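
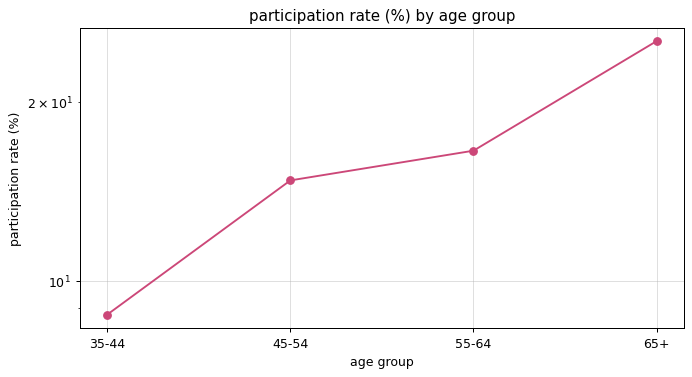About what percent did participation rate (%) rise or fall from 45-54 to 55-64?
45-54 ≈ 14, 55-64 ≈ 16; (16 − 14) / 14 ≈ +14.3%.

≈ +14.3%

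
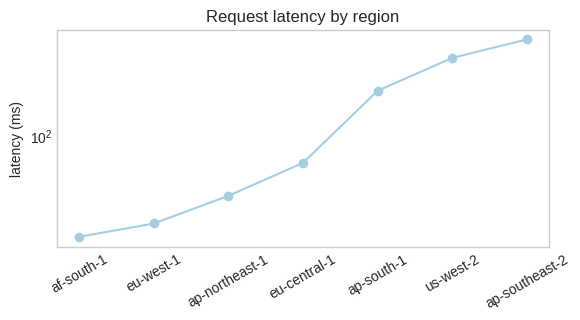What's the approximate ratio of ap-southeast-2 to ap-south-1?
ap-southeast-2 ≈ 300, ap-south-1 ≈ 175; 300/175 ≈ 1.71.

≈ 1.71×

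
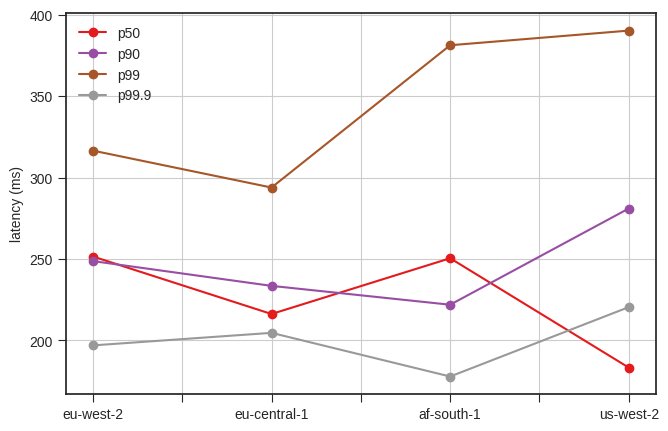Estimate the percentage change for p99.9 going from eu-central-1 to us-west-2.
≈ +10%

eu-central-1 ≈ 200, us-west-2 ≈ 220; (220 − 200) / 200 ≈ +10%.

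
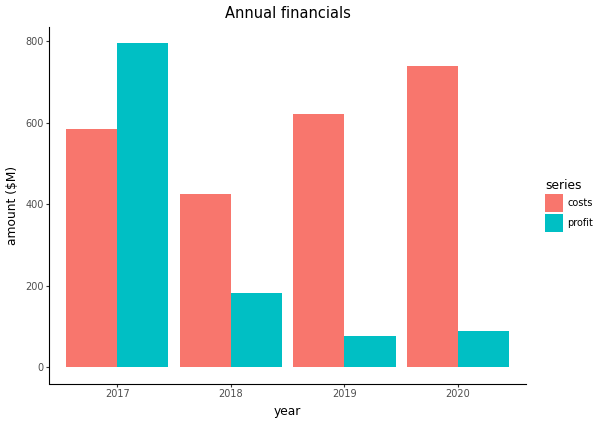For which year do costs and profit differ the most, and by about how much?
2020, ≈ 600 $M

2020: costs ≈ 700, profit ≈ 100 → gap ≈ 600. Next-largest (2019) is only ≈ 500.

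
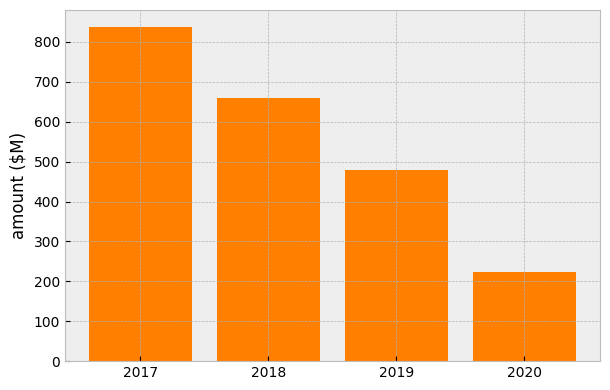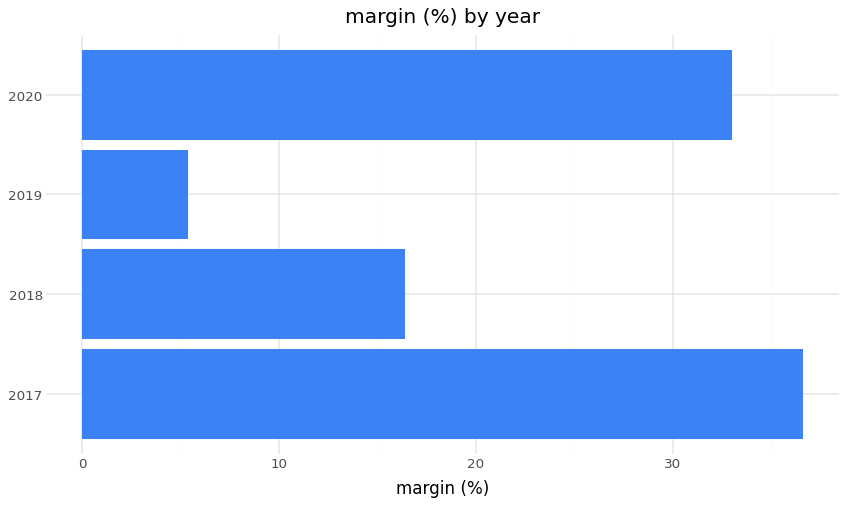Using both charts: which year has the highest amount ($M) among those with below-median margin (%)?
Chart 2 median margin (%) ≈ 25; below-median years: 2018, 2019. Among those, 2018 has the highest amount ($M) (≈ 700).

2018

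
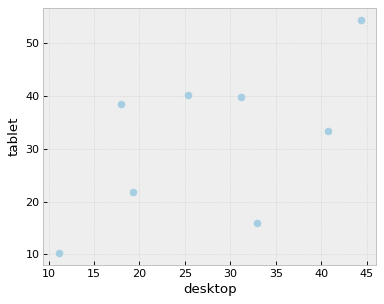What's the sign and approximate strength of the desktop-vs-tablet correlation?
Points are positively correlated; moderate (|r| ≈ 0.6).

positive, moderate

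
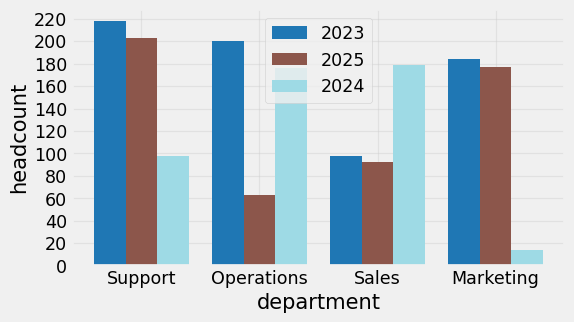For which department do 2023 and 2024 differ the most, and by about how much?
Marketing, ≈ 160

Marketing: 2023 ≈ 180, 2024 ≈ 20 → gap ≈ 160. Next-largest (Support) is only ≈ 120.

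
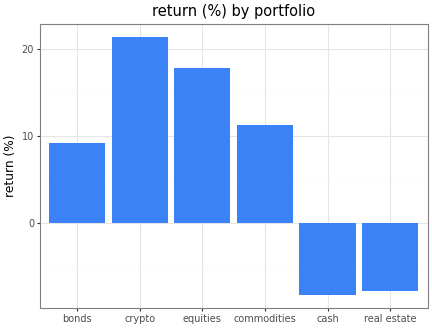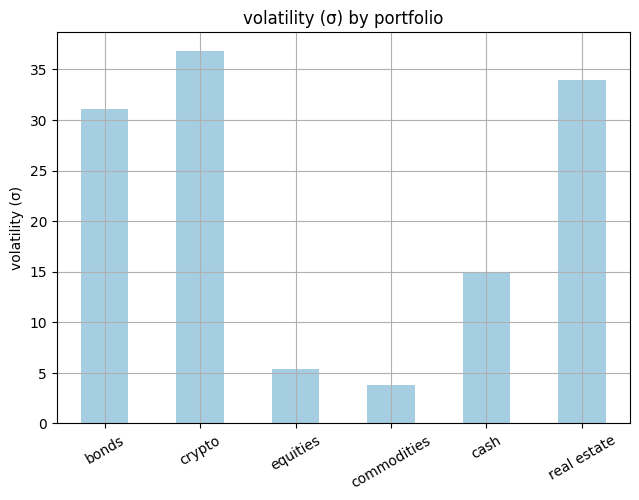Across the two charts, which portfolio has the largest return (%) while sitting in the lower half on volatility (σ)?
equities

Chart 2 median volatility (σ) ≈ 25; below-median portfolios: equities, commodities, cash. Among those, equities has the highest return (%) (≈ 18).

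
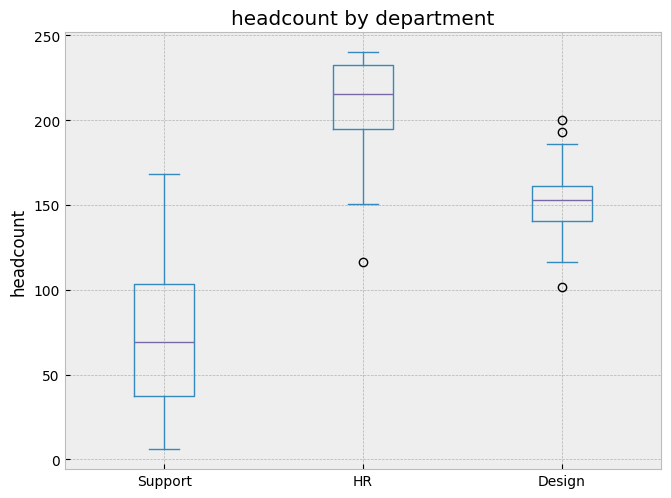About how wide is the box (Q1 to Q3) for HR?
Q3 ≈ 240, Q1 ≈ 200; IQR ≈ 40.

≈ 40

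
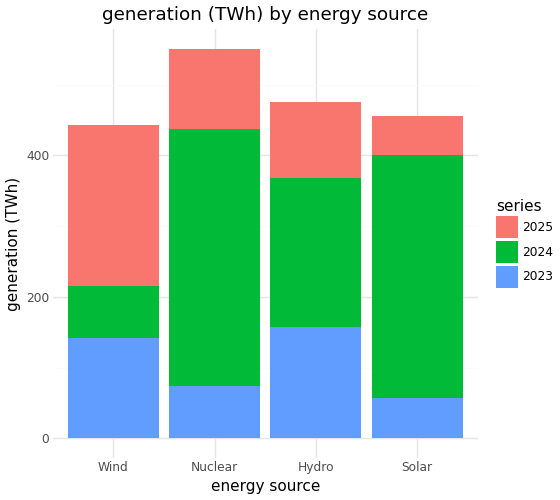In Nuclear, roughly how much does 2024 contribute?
≈ 400

2024 top ≈ 450, bottom ≈ 50; segment ≈ 400.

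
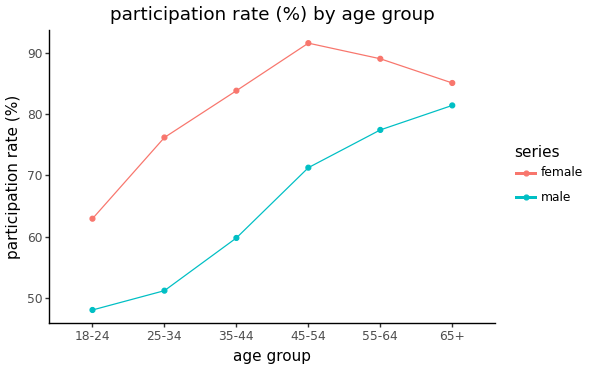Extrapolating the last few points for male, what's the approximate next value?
Last three: 70, 75, 80 → slope ≈ 5/step → next ≈ 85.

≈ 85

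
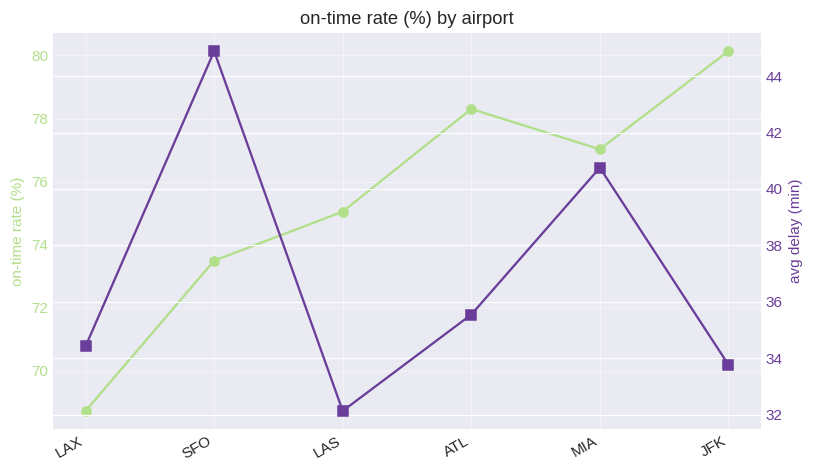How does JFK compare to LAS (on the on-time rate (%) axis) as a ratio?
JFK ≈ 80, LAS ≈ 75; 80/75 ≈ 1.07.

≈ 1.07×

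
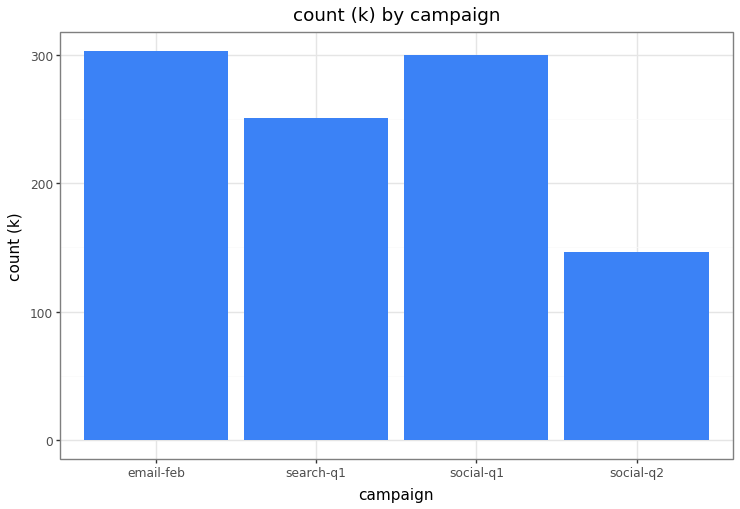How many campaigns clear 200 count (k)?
Above 200: email-feb, search-q1, social-q1.

3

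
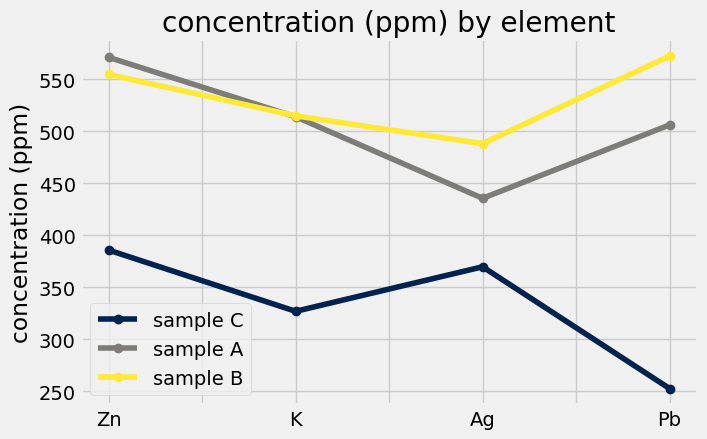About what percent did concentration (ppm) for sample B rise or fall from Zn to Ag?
≈ -9.1%

Zn ≈ 550, Ag ≈ 500; (500 − 550) / 550 ≈ -9.1%.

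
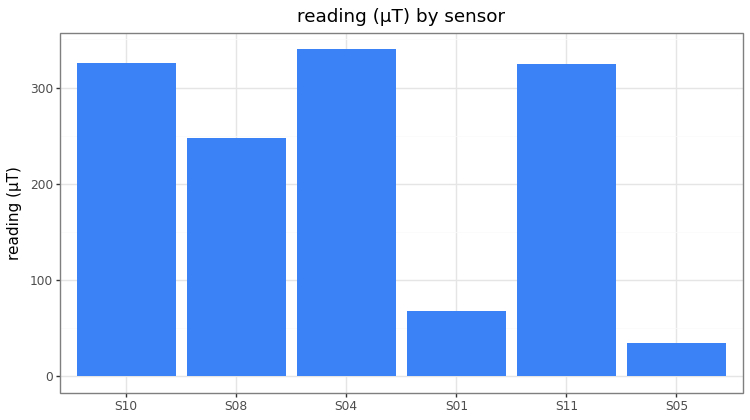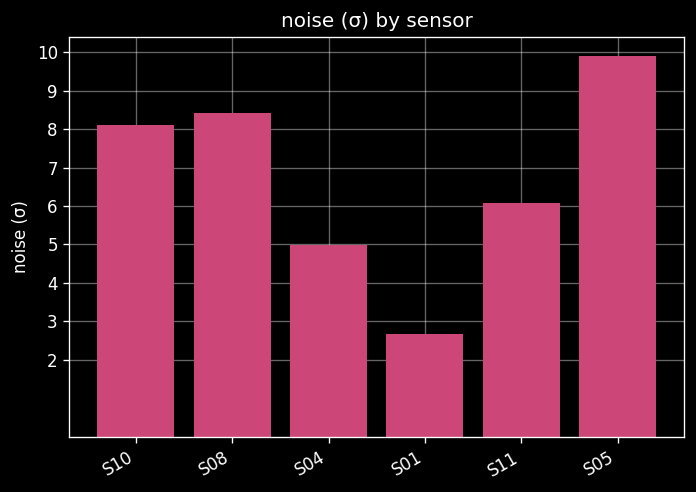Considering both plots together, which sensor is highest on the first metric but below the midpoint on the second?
S04

Chart 2 median noise (σ) ≈ 7; below-median sensors: S04, S01, S11. Among those, S04 has the highest reading (µT) (≈ 350).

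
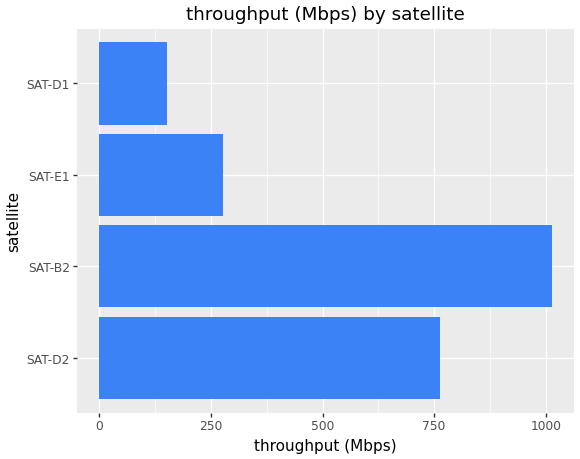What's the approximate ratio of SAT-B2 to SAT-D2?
SAT-B2 ≈ 1000, SAT-D2 ≈ 800; 1000/800 ≈ 1.25.

≈ 1.25×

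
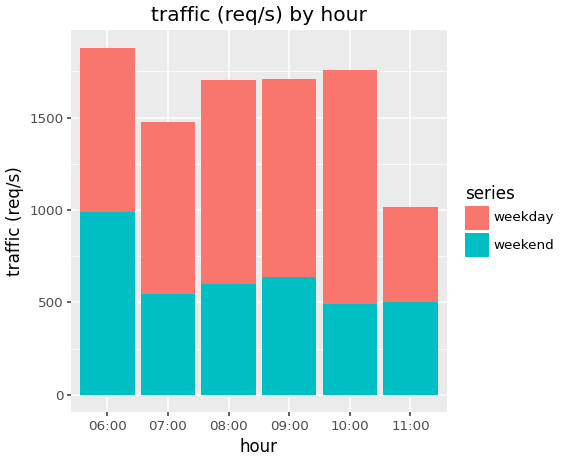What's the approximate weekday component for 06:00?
weekday top ≈ 1800, bottom ≈ 1000; segment ≈ 800.

≈ 800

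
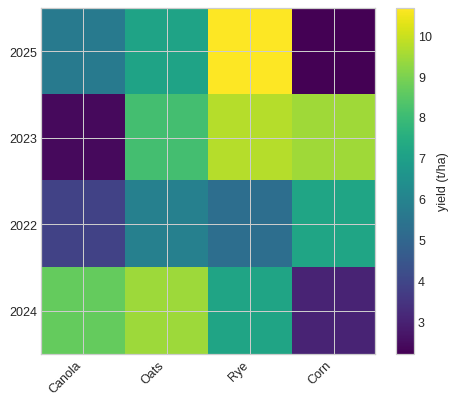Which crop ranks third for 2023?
Top 4 for 2023: Rye ≈ 10, Corn ≈ 9, Oats ≈ 8, Canola ≈ 2.

Oats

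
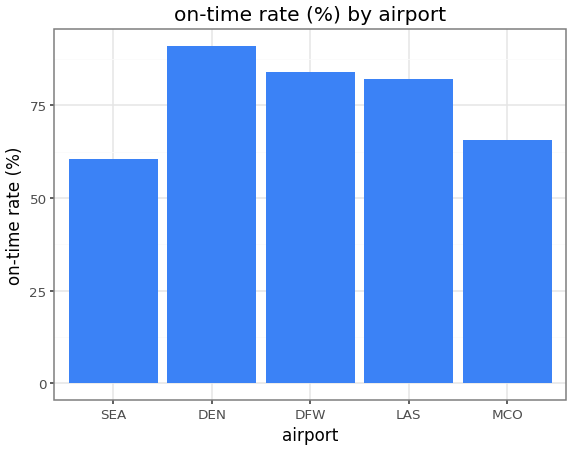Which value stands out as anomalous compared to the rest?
SEA

SEA ≈ 60; the rest sit between ≈ 70 and ≈ 90.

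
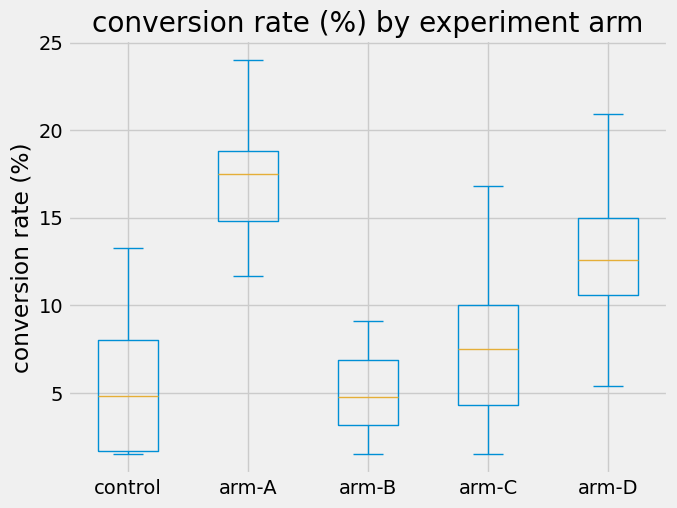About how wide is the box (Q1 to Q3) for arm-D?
≈ 4

Q3 ≈ 14, Q1 ≈ 10; IQR ≈ 4.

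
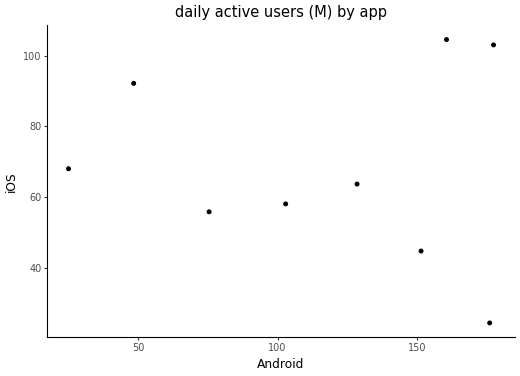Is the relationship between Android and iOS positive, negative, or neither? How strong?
no clear correlation

Points are roughly uncorrelated; weak (|r| ≈ 0.1).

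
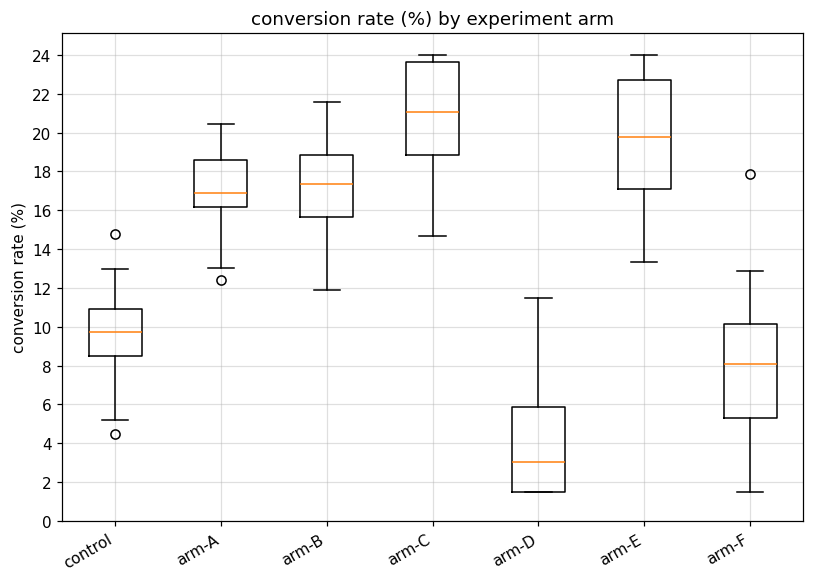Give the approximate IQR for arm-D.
Q3 ≈ 6, Q1 ≈ 2; IQR ≈ 4.

≈ 4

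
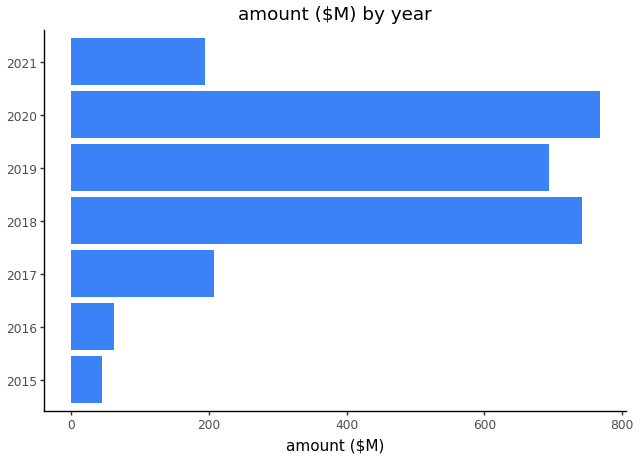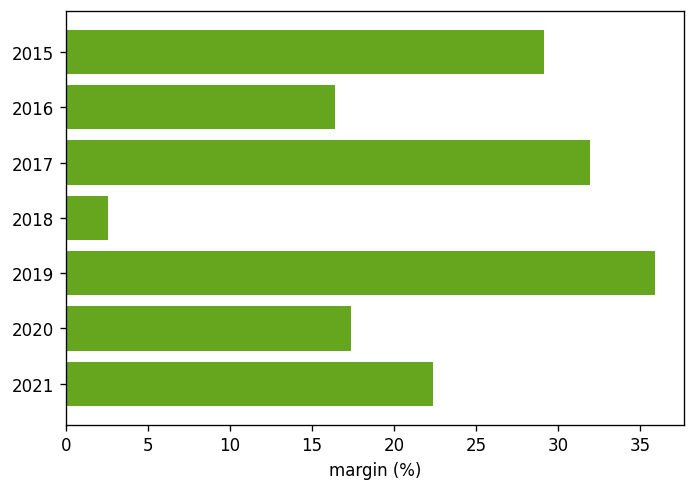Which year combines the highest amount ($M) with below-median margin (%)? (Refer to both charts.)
2020

Chart 2 median margin (%) ≈ 20; below-median years: 2016, 2018, 2020. Among those, 2020 has the highest amount ($M) (≈ 800).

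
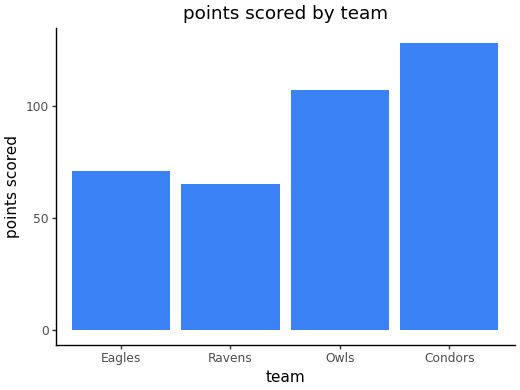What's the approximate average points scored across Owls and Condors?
(100 + 120) / 2 ≈ 110.

≈ 110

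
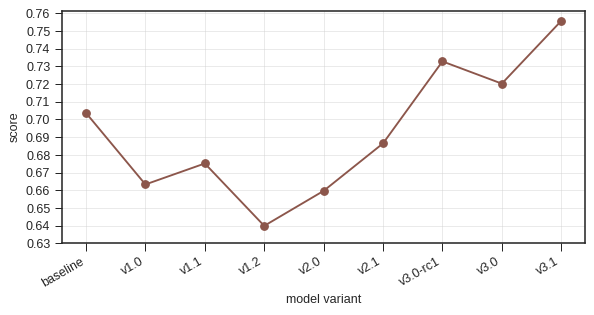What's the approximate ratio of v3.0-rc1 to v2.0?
≈ 1.11×

v3.0-rc1 ≈ 0.73, v2.0 ≈ 0.66; 0.73/0.66 ≈ 1.11.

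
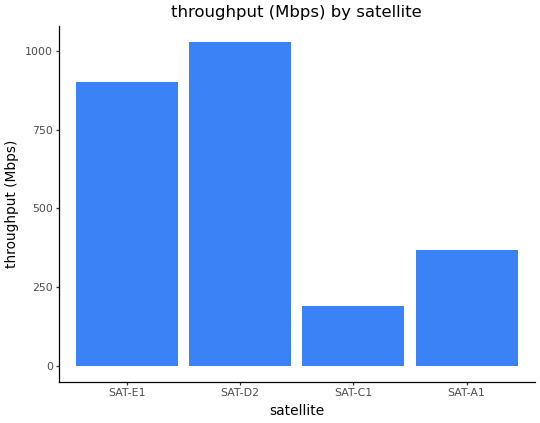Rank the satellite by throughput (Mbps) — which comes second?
SAT-E1

Top 3: SAT-D2 ≈ 1000, SAT-E1 ≈ 900, SAT-A1 ≈ 400.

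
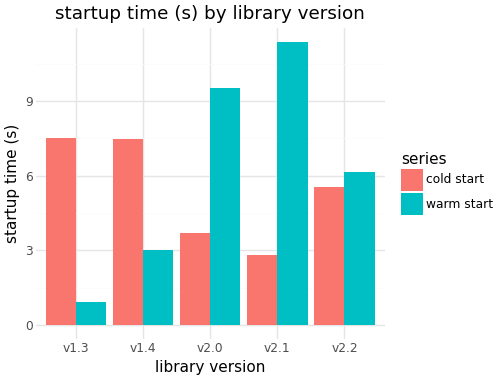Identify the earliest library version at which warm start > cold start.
v1.4: warm start ≈ 3 vs cold start ≈ 7 (not yet); v2.0: warm start ≈ 10 vs cold start ≈ 4 (first crossover).

v2.0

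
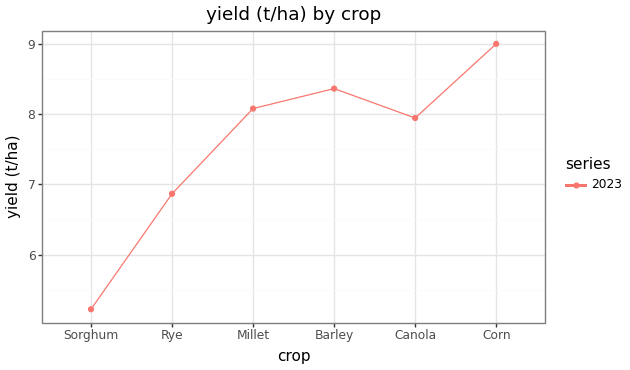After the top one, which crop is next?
Top 3: Corn ≈ 9.0, Barley ≈ 8.5, Millet ≈ 8.0.

Barley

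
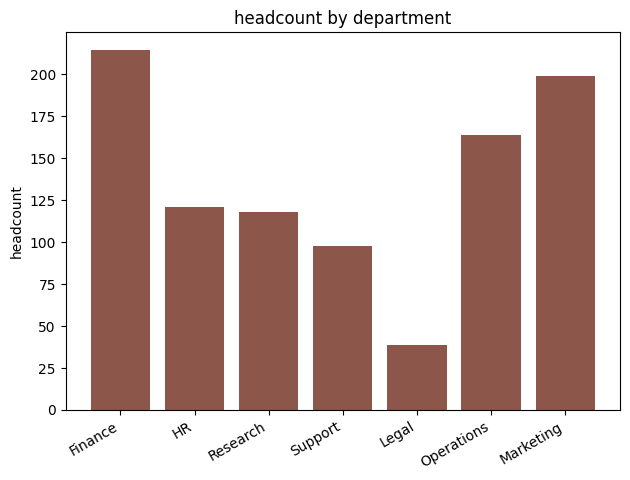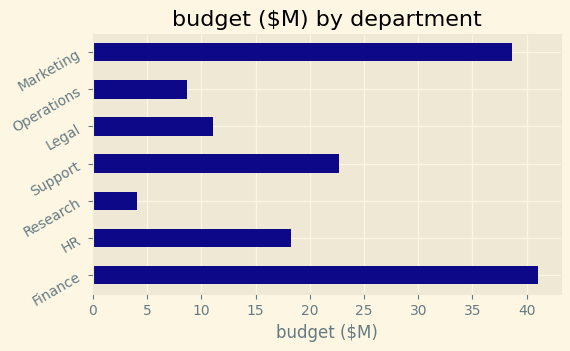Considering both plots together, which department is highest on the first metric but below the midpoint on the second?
Chart 2 median budget ($M) ≈ 20; below-median departments: Research, Legal, Operations. Among those, Operations has the highest headcount (≈ 160).

Operations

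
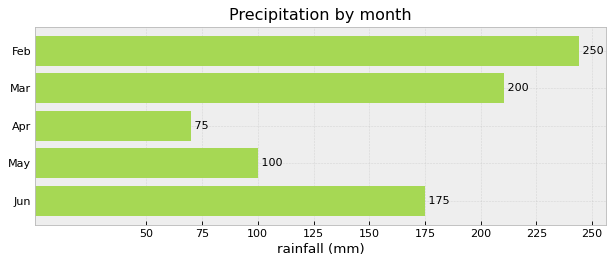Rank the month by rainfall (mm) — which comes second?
Top 3: Feb ≈ 250, Mar ≈ 200, Jun ≈ 175.

Mar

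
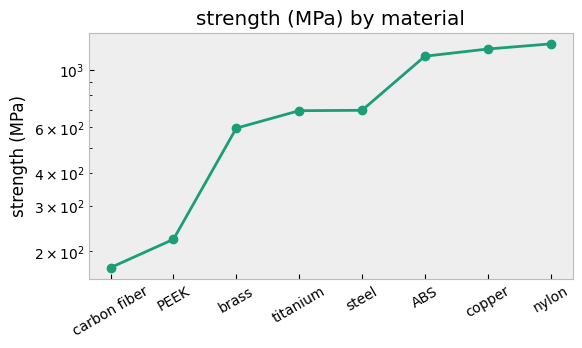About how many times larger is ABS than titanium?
≈ 1.57×

ABS ≈ 1100, titanium ≈ 700; 1100/700 ≈ 1.57.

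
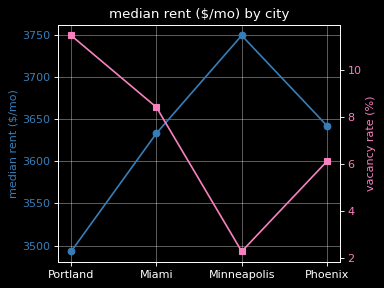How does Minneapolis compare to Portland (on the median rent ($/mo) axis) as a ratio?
≈ 1.07×

Minneapolis ≈ 3750, Portland ≈ 3500; 3750/3500 ≈ 1.07.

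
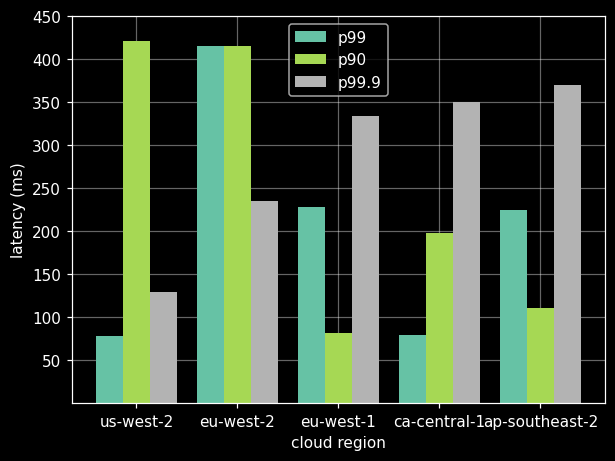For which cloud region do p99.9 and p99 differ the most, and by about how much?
ca-central-1: p99.9 ≈ 350, p99 ≈ 100 → gap ≈ 250. Next-largest (eu-west-2) is only ≈ 150.

ca-central-1, ≈ 250 ms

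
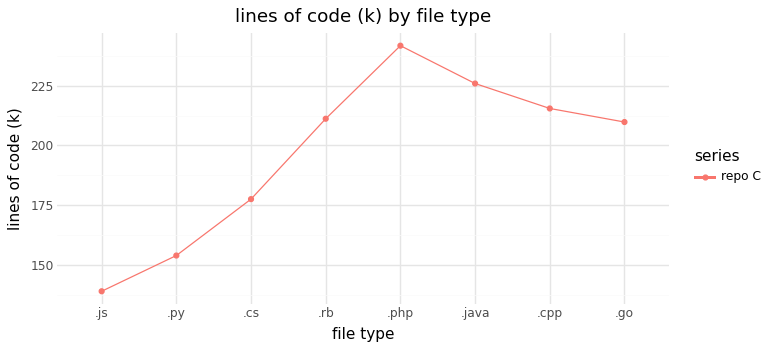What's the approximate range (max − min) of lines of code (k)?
Max .php ≈ 240, min .js ≈ 140; range ≈ 100.

≈ 100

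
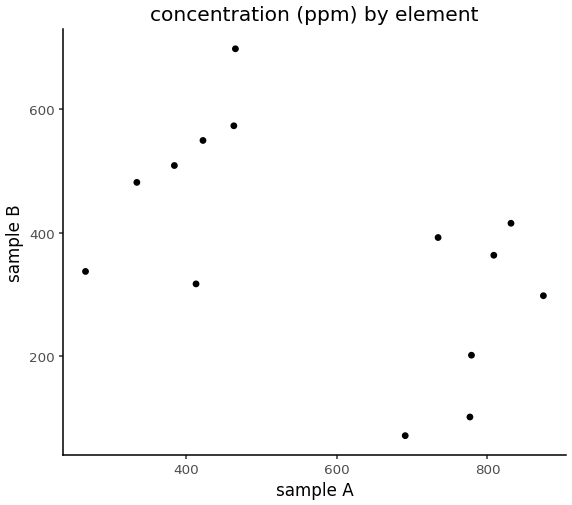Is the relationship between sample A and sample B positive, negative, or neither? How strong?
Points are negatively correlated; moderate (|r| ≈ 0.5).

negative, moderate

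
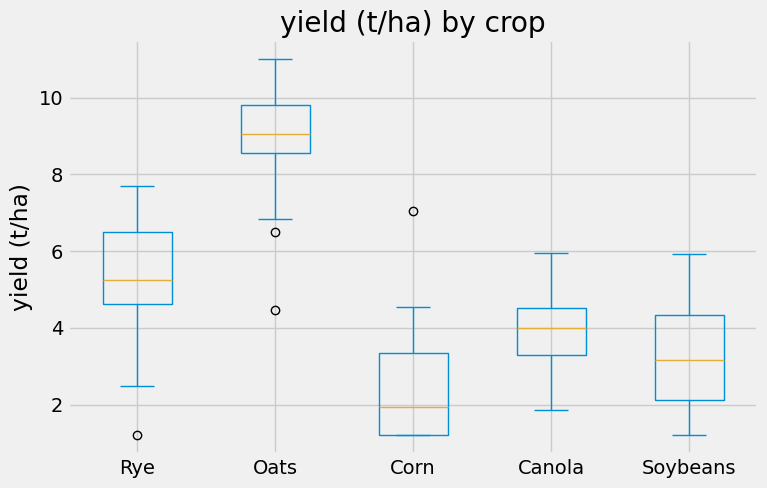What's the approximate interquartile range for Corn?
≈ 2

Q3 ≈ 3, Q1 ≈ 1; IQR ≈ 2.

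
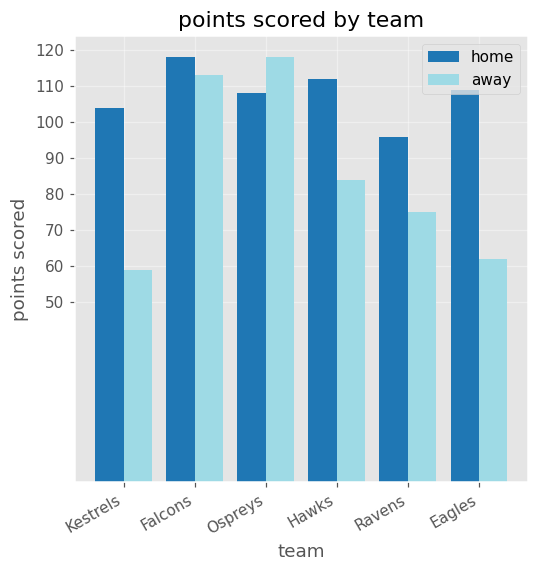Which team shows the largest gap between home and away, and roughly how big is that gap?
Eagles, ≈ 50

Eagles: home ≈ 110, away ≈ 60 → gap ≈ 50. Next-largest (Kestrels) is only ≈ 40.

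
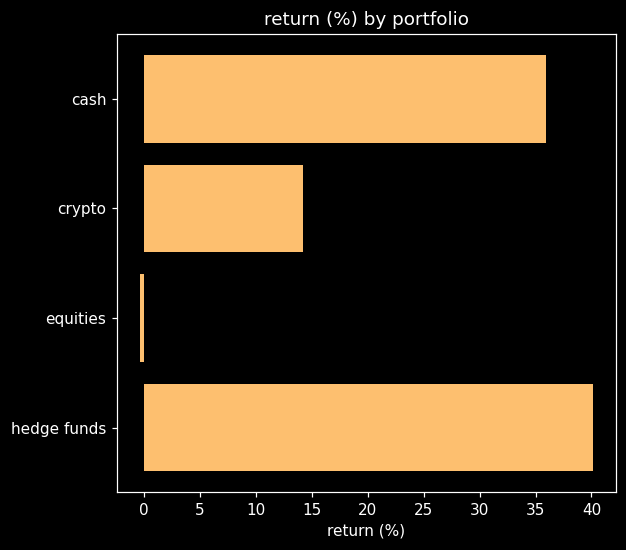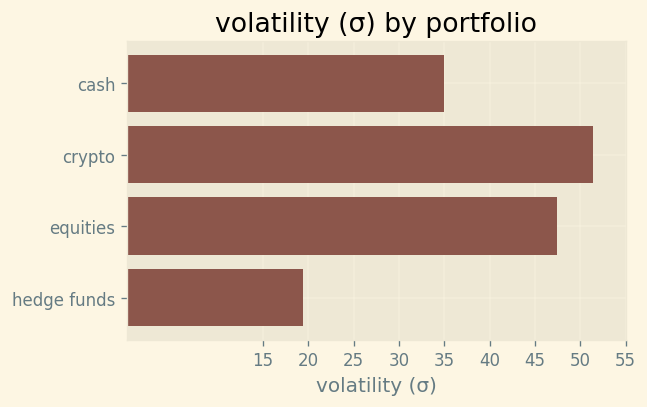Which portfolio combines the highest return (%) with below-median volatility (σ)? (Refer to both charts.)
hedge funds

Chart 2 median volatility (σ) ≈ 40; below-median portfolios: cash, hedge funds. Among those, hedge funds has the highest return (%) (≈ 40).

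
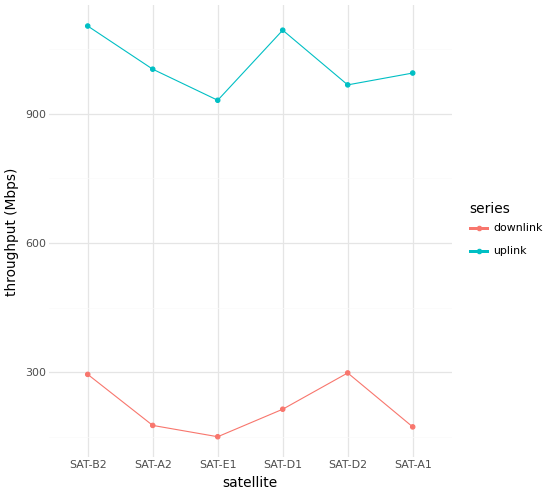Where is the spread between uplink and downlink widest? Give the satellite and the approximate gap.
SAT-D1, ≈ 900 Mbps

SAT-D1: uplink ≈ 1100, downlink ≈ 200 → gap ≈ 900. Next-largest (SAT-A2) is only ≈ 800.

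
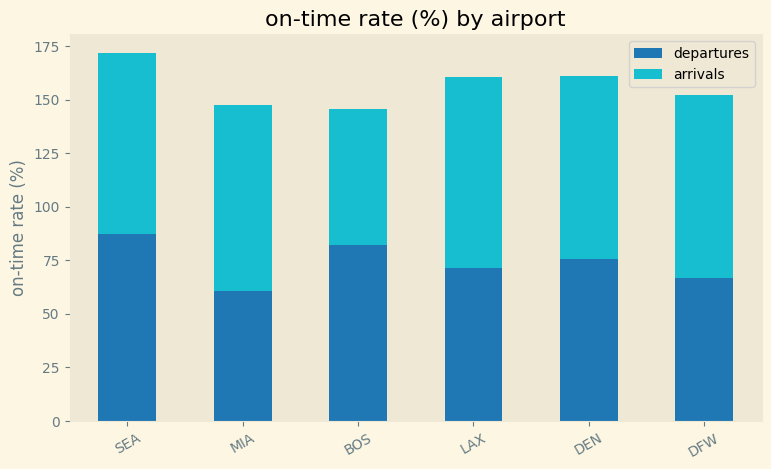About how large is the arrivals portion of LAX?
≈ 80

arrivals top ≈ 160, bottom ≈ 80; segment ≈ 80.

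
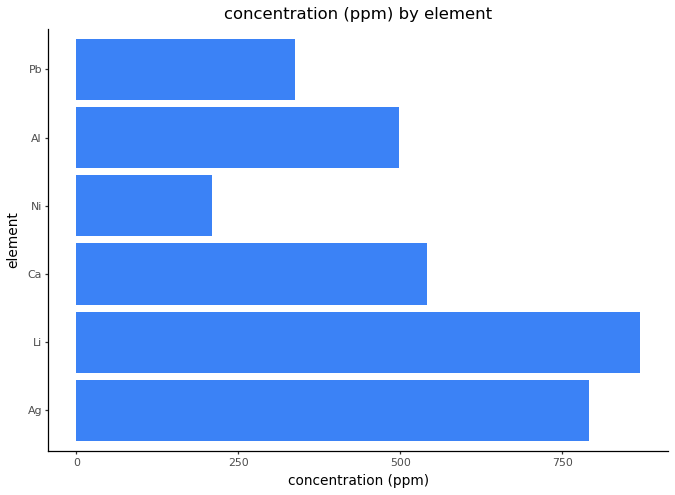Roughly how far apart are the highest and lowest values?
Max Li ≈ 900, min Ni ≈ 200; range ≈ 700.

≈ 700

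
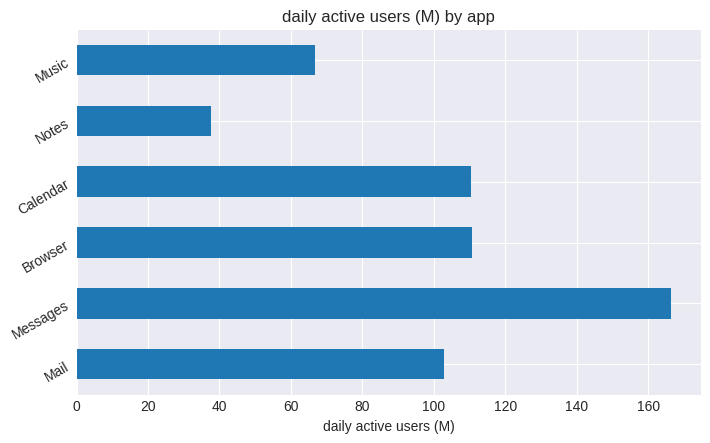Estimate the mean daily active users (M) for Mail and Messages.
(100 + 160) / 2 ≈ 130.

≈ 130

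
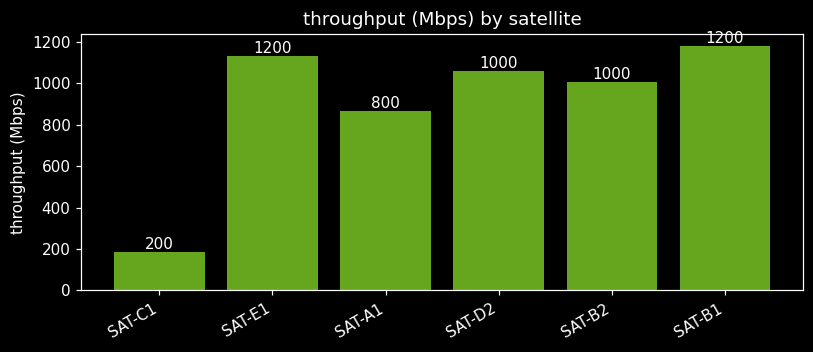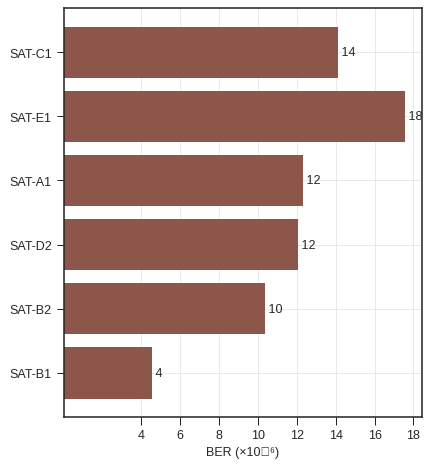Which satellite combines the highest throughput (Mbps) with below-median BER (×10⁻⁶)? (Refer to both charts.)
Chart 2 median BER (×10⁻⁶) ≈ 12; below-median satellites: SAT-D2, SAT-B2, SAT-B1. Among those, SAT-B1 has the highest throughput (Mbps) (≈ 1200).

SAT-B1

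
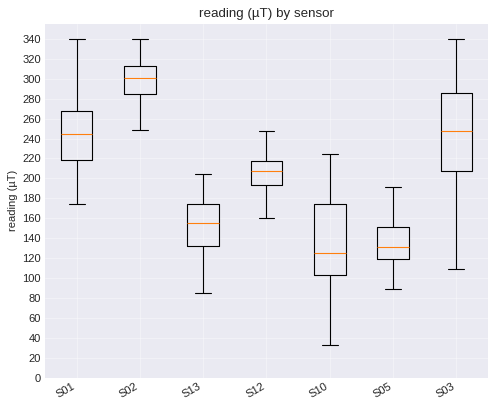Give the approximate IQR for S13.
≈ 40

Q3 ≈ 180, Q1 ≈ 140; IQR ≈ 40.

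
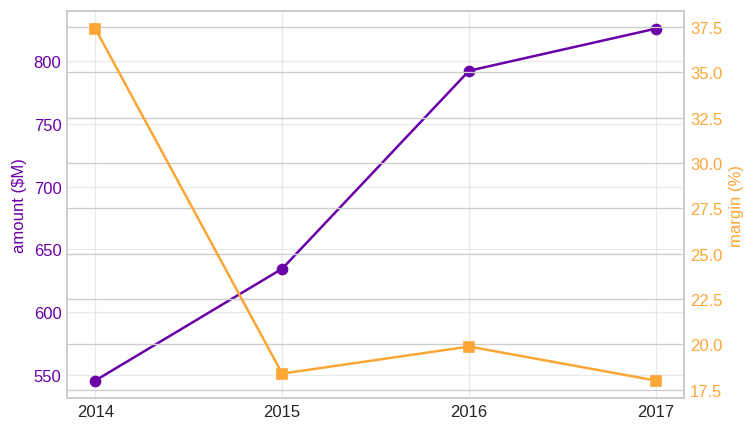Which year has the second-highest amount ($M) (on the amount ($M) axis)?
Top 3 (on the amount ($M) axis): 2017 ≈ 825, 2016 ≈ 800, 2015 ≈ 625.

2016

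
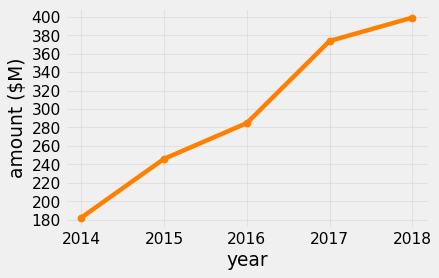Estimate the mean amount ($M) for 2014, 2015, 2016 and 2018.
≈ 275

(180 + 240 + 280 + 400) / 4 ≈ 275.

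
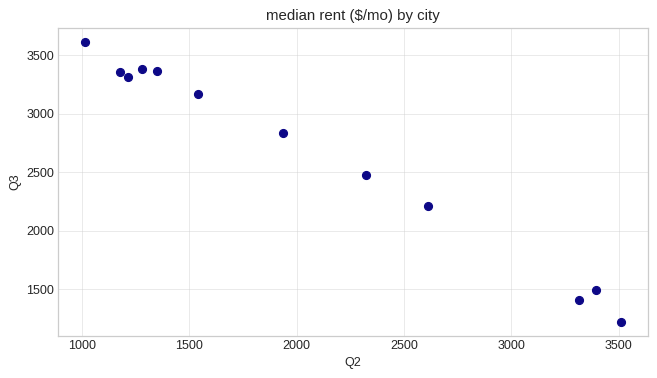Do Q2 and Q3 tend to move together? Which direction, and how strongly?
negative, strong

Points are negatively correlated; strong (|r| ≈ 1.0).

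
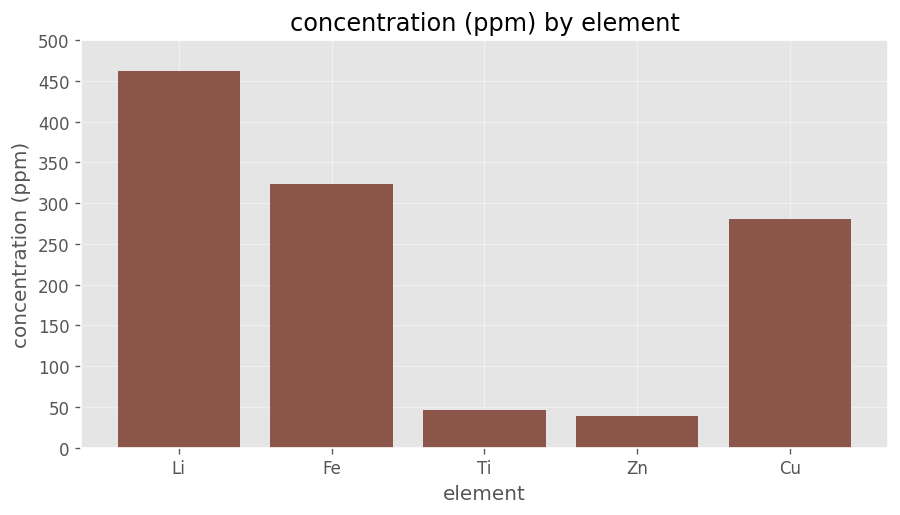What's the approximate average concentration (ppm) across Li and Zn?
(450 + 50) / 2 ≈ 250.

≈ 250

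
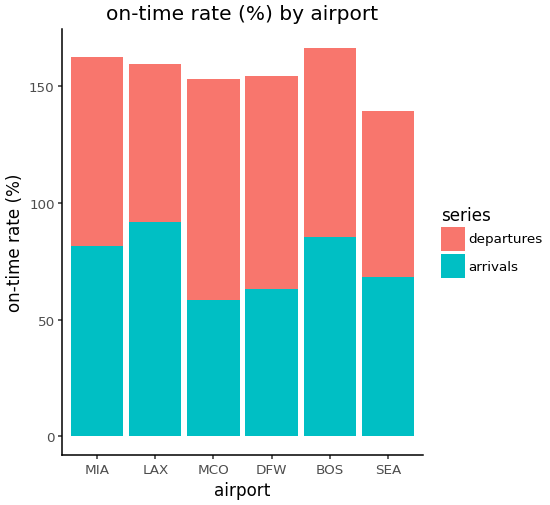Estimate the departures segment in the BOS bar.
departures top ≈ 160, bottom ≈ 80; segment ≈ 80.

≈ 80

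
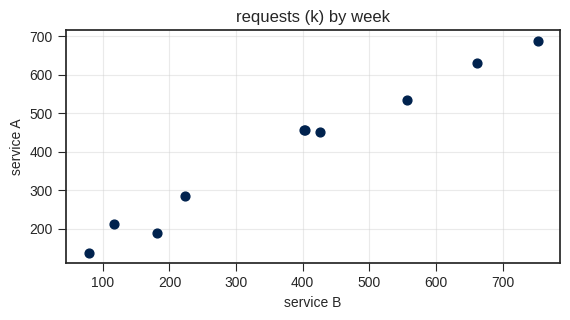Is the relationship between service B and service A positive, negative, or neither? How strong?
positive, strong

Points are positively correlated; strong (|r| ≈ 1.0).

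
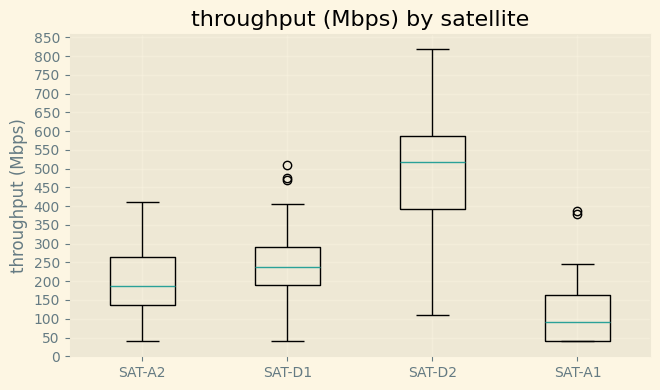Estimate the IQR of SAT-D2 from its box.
Q3 ≈ 600, Q1 ≈ 400; IQR ≈ 200.

≈ 200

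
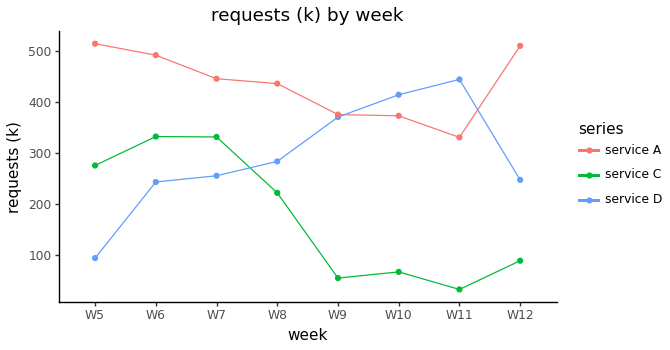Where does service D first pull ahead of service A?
W9: service D ≈ 350 vs service A ≈ 400 (not yet); W10: service D ≈ 400 vs service A ≈ 350 (first crossover).

W10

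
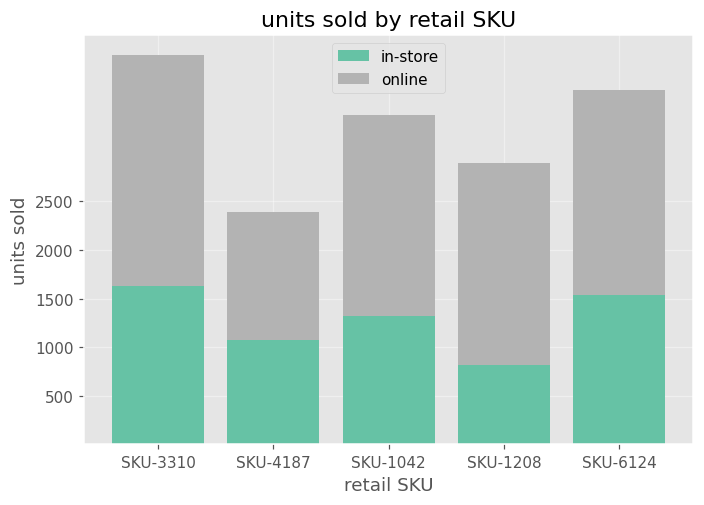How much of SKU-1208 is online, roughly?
≈ 2000

online top ≈ 3000, bottom ≈ 1000; segment ≈ 2000.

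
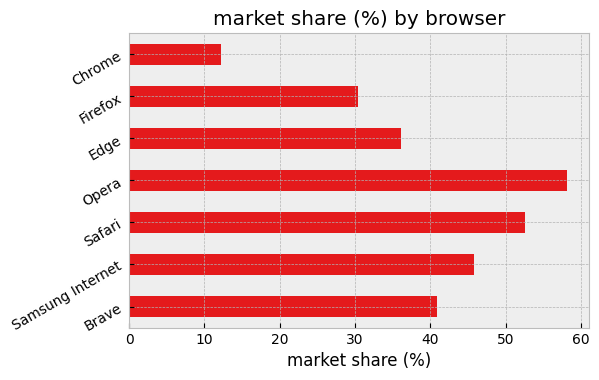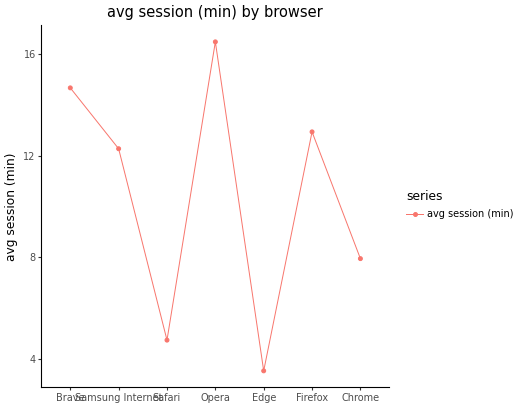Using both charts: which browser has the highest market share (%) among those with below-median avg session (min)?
Safari

Chart 2 median avg session (min) ≈ 12; below-median browsers: Safari, Edge, Chrome. Among those, Safari has the highest market share (%) (≈ 50).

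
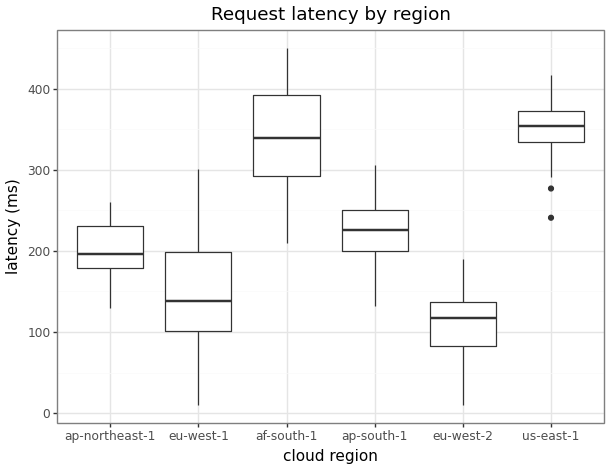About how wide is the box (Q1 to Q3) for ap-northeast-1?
Q3 ≈ 225, Q1 ≈ 175; IQR ≈ 50.

≈ 50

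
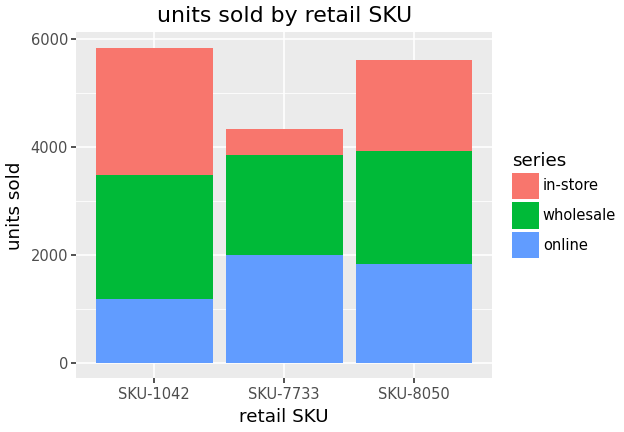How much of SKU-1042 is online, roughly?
online top ≈ 1000, bottom ≈ 0; segment ≈ 1000.

≈ 1000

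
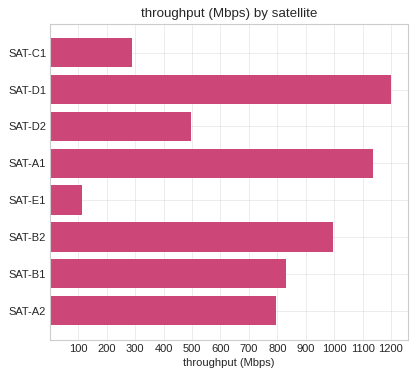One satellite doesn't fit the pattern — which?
SAT-E1 ≈ 100; the rest sit between ≈ 300 and ≈ 1200.

SAT-E1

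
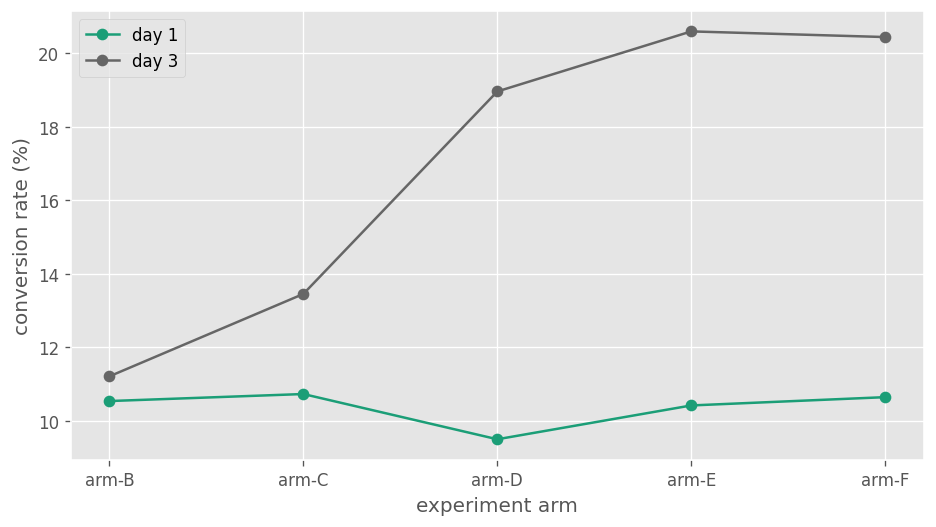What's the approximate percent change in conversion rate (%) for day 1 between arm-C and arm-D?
arm-C ≈ 11, arm-D ≈ 10; (10 − 11) / 11 ≈ -9.1%.

≈ -9.1%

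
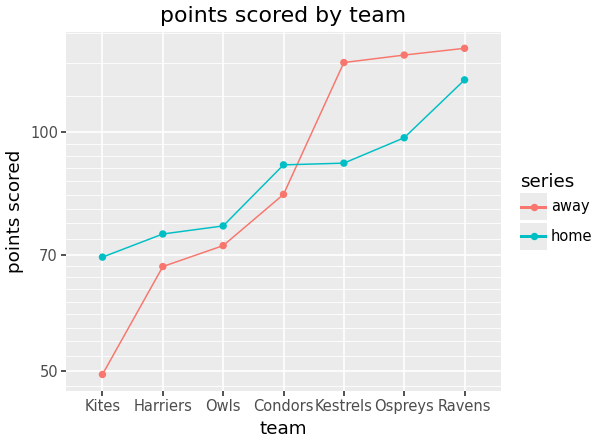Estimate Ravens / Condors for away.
Ravens ≈ 130, Condors ≈ 80; 130/80 ≈ 1.62.

≈ 1.62×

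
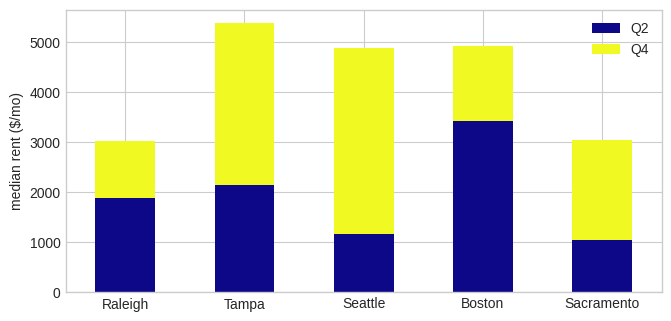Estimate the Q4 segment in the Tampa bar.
Q4 top ≈ 5500, bottom ≈ 2000; segment ≈ 3500.

≈ 3500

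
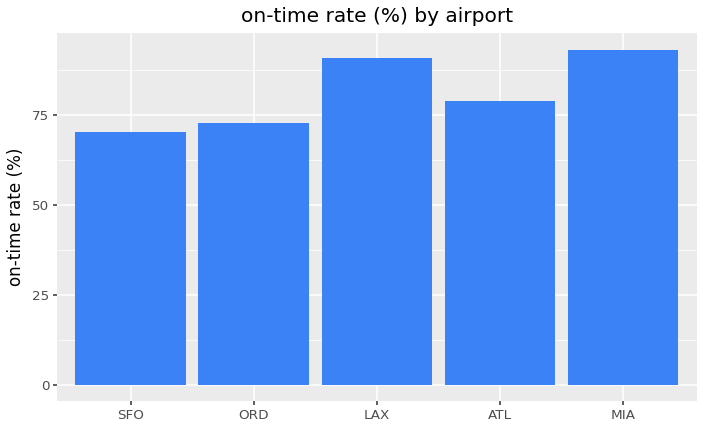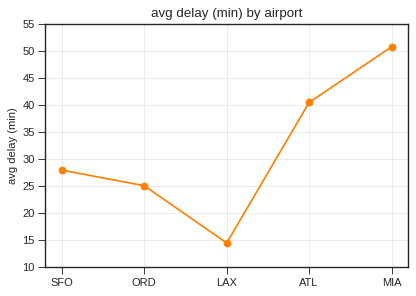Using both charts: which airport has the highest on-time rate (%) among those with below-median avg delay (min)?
Chart 2 median avg delay (min) ≈ 30; below-median airports: ORD, LAX. Among those, LAX has the highest on-time rate (%) (≈ 90).

LAX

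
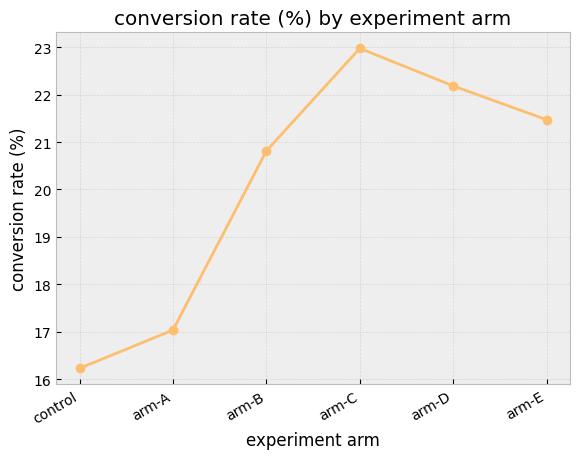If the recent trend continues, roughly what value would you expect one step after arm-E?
Last three: 23, 22, 21 → slope ≈ -1/step → next ≈ 20.

≈ 20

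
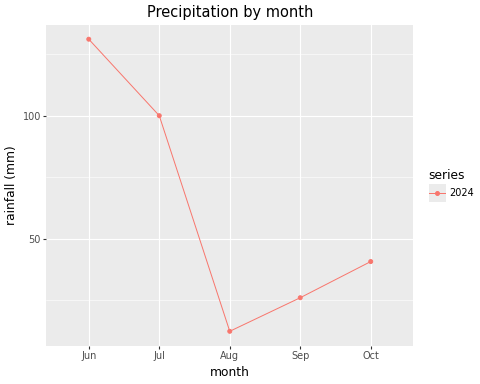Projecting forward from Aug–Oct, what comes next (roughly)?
Last three: 10, 30, 40 → slope ≈ 15/step → next ≈ 55.

≈ 55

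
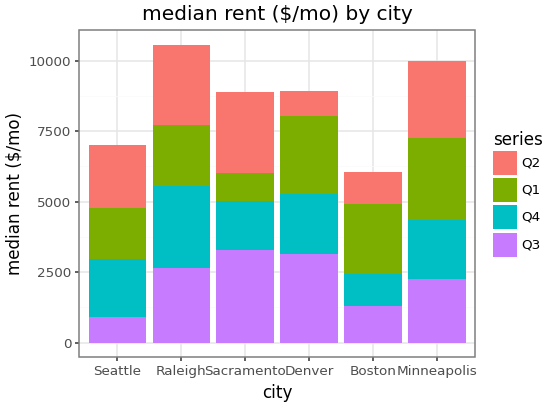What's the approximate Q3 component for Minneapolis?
≈ 2000

Q3 top ≈ 2000, bottom ≈ 0; segment ≈ 2000.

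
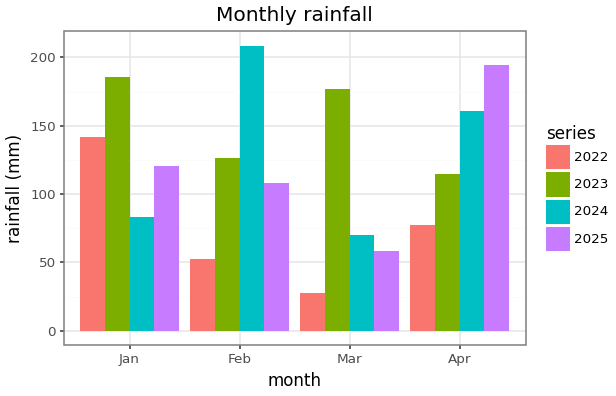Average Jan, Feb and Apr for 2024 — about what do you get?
≈ 147

(80 + 200 + 160) / 3 ≈ 147.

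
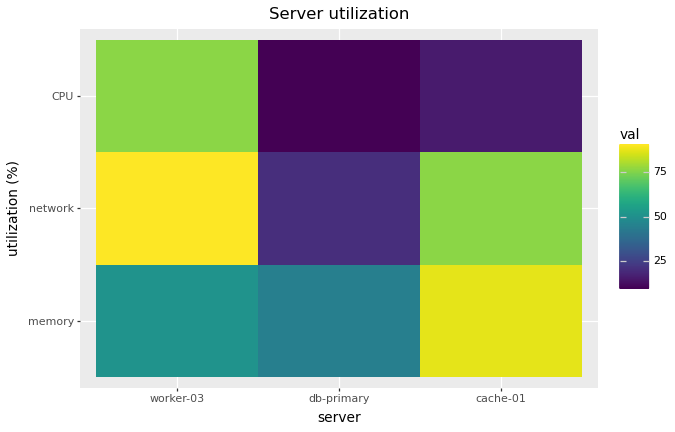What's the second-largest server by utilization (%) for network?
Top 3 for network: worker-03 ≈ 90, cache-01 ≈ 80, db-primary ≈ 20.

cache-01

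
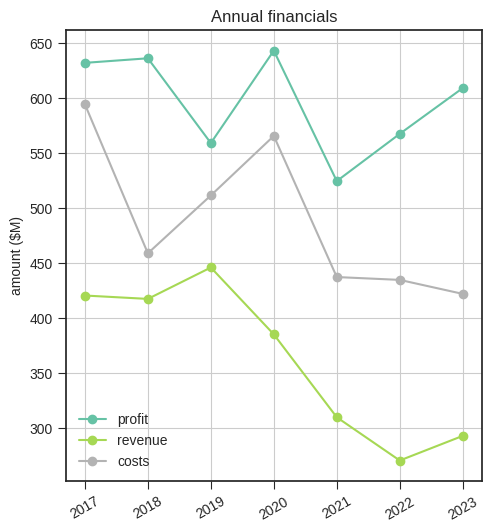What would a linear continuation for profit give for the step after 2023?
≈ 650

Last three: 500, 550, 600 → slope ≈ 50/step → next ≈ 650.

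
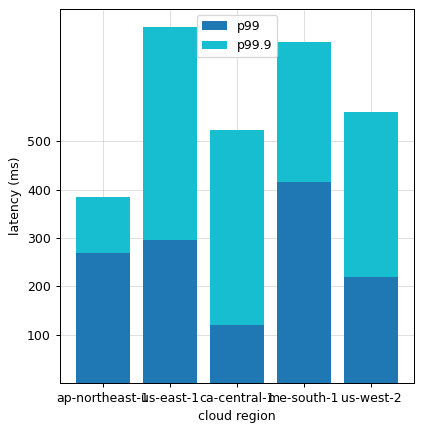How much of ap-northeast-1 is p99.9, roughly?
≈ 100

p99.9 top ≈ 400, bottom ≈ 300; segment ≈ 100.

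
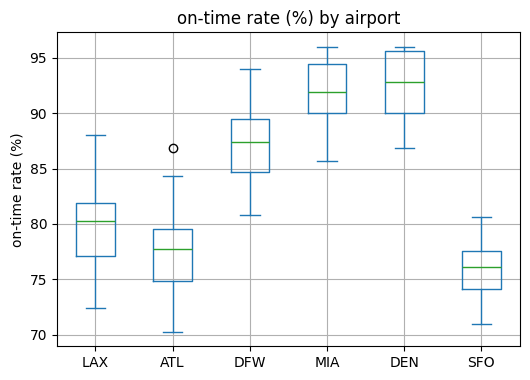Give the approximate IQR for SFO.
≈ 4

Q3 ≈ 78, Q1 ≈ 74; IQR ≈ 4.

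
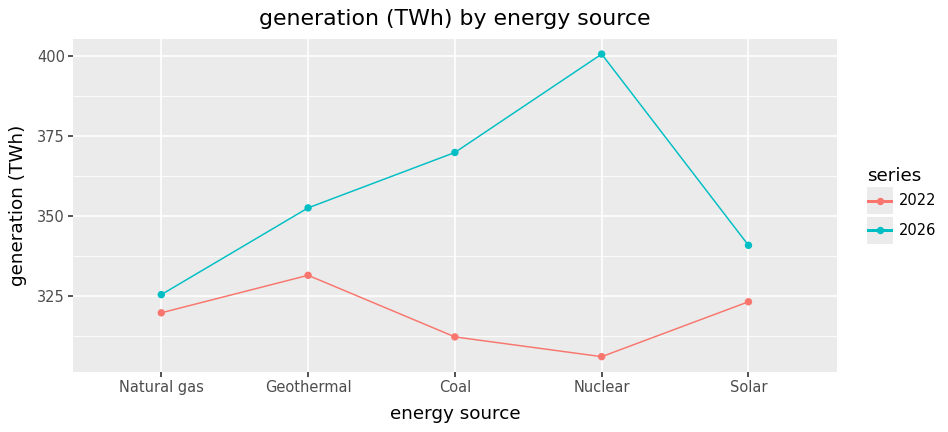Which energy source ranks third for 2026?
Geothermal

Top 4 for 2026: Nuclear ≈ 400, Coal ≈ 370, Geothermal ≈ 350, Solar ≈ 340.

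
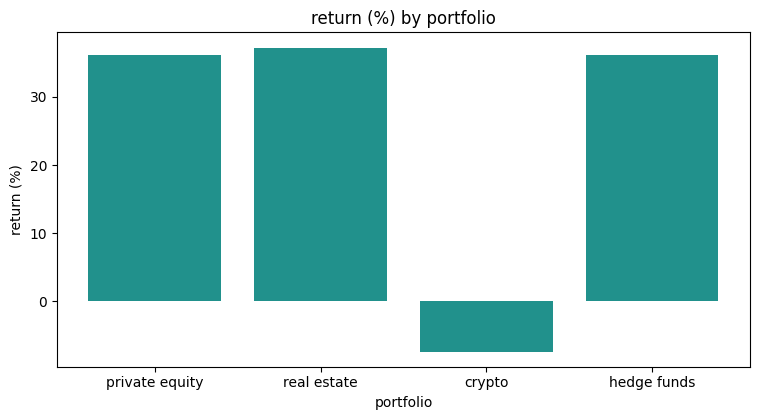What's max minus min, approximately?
Max real estate ≈ 35, min crypto ≈ -5; range ≈ 40.

≈ 40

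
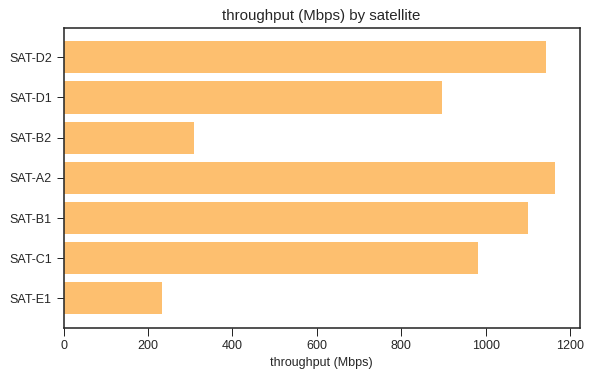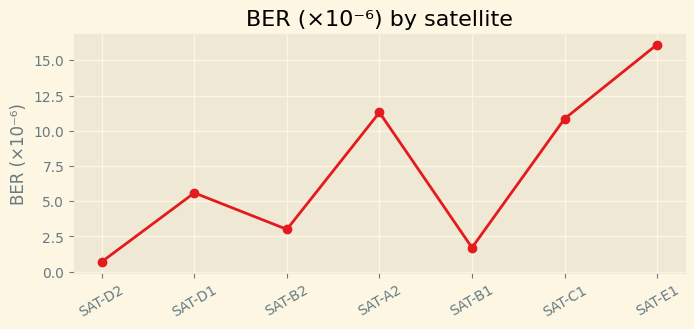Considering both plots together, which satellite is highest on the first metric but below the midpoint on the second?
Chart 2 median BER (×10⁻⁶) ≈ 6; below-median satellites: SAT-D2, SAT-B2, SAT-B1. Among those, SAT-D2 has the highest throughput (Mbps) (≈ 1200).

SAT-D2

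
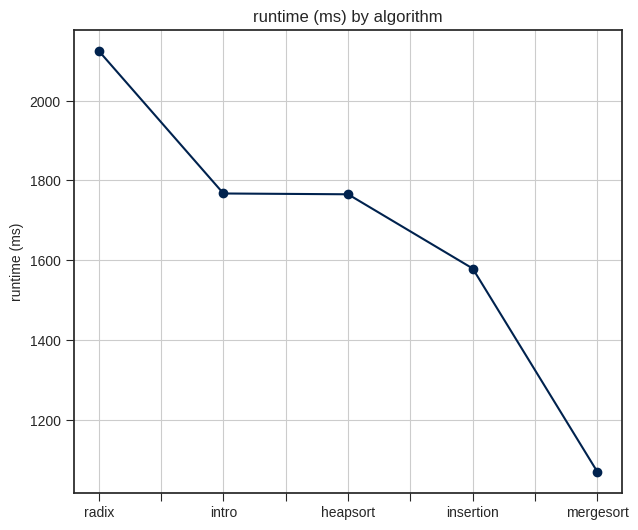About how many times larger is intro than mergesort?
intro ≈ 1800, mergesort ≈ 1100; 1800/1100 ≈ 1.64.

≈ 1.64×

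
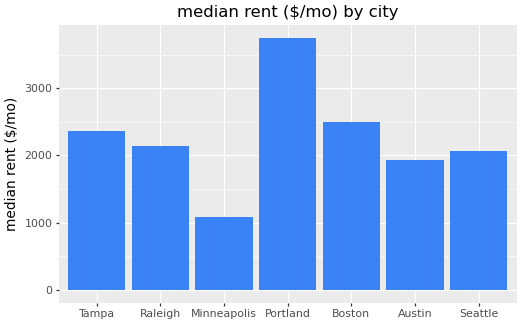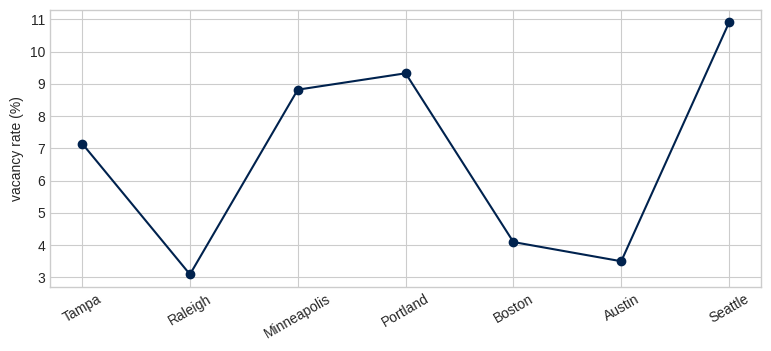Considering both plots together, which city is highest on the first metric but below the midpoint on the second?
Chart 2 median vacancy rate (%) ≈ 7; below-median cities: Raleigh, Boston, Austin. Among those, Boston has the highest median rent ($/mo) (≈ 2500).

Boston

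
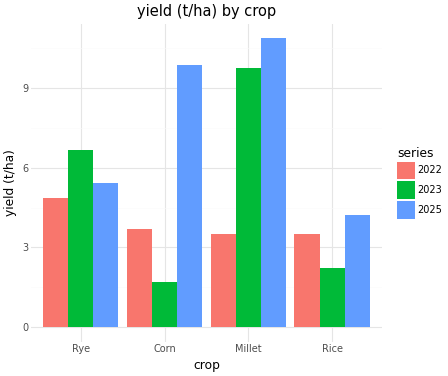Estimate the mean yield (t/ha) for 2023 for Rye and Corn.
(7 + 2) / 2 ≈ 4.

≈ 4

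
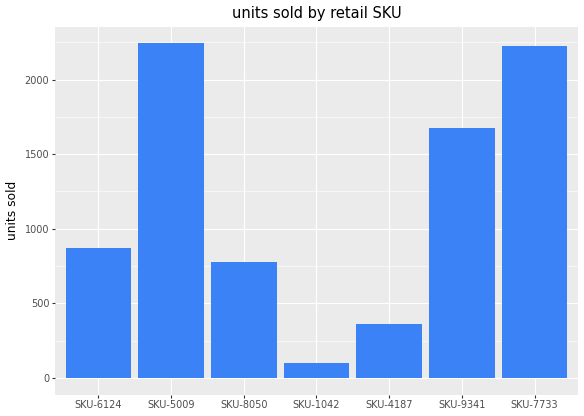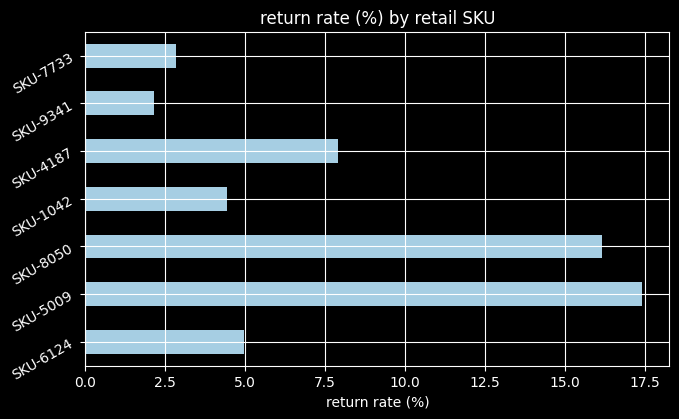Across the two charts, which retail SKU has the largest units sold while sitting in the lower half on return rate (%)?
Chart 2 median return rate (%) ≈ 4; below-median retail SKUs: SKU-1042, SKU-9341, SKU-7733. Among those, SKU-7733 has the highest units sold (≈ 2000).

SKU-7733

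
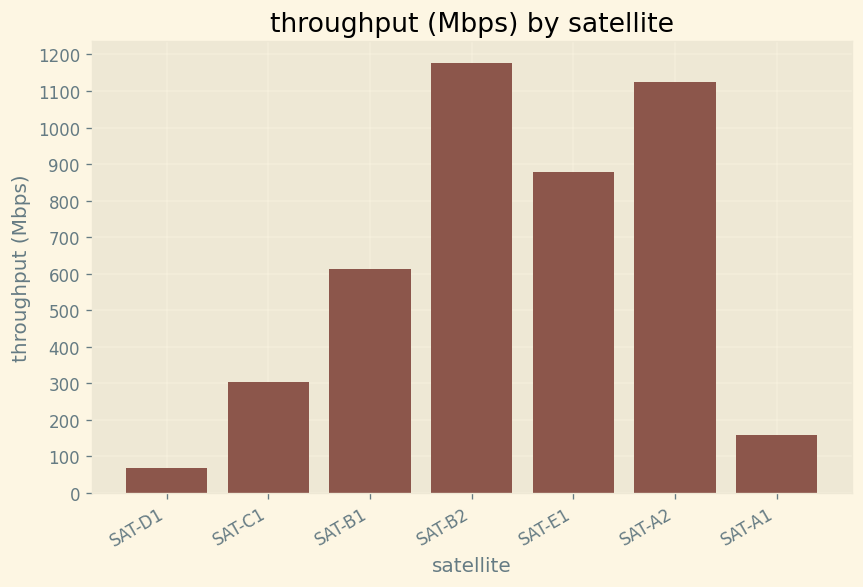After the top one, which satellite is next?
SAT-A2

Top 3: SAT-B2 ≈ 1200, SAT-A2 ≈ 1100, SAT-E1 ≈ 900.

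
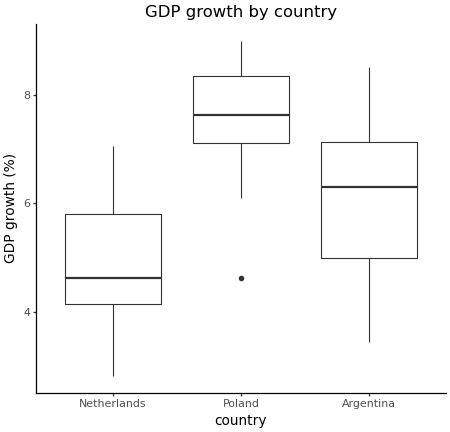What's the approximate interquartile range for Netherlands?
≈ 2.0

Q3 ≈ 6.0, Q1 ≈ 4.0; IQR ≈ 2.0.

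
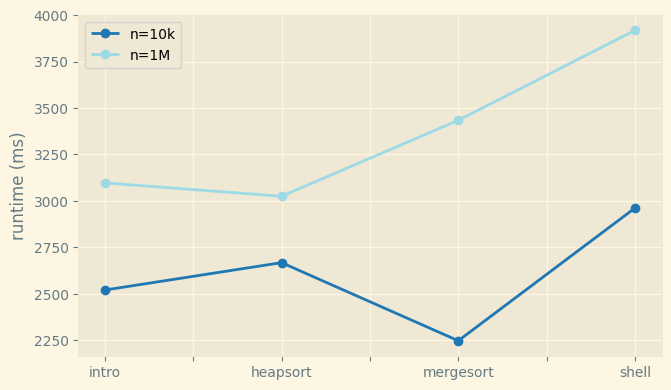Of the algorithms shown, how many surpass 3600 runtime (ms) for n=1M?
Above 3600: shell.

1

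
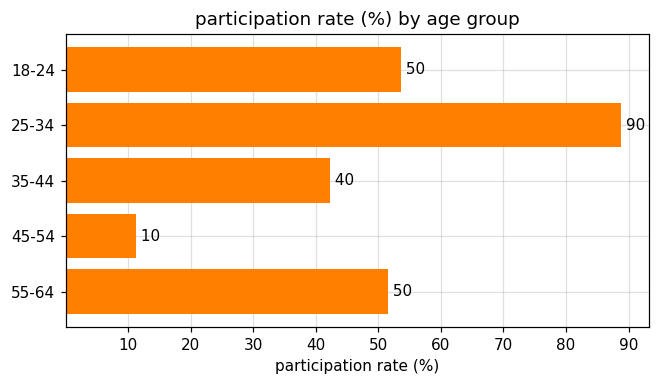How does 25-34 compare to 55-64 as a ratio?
≈ 1.8×

25-34 ≈ 90, 55-64 ≈ 50; 90/50 ≈ 1.8.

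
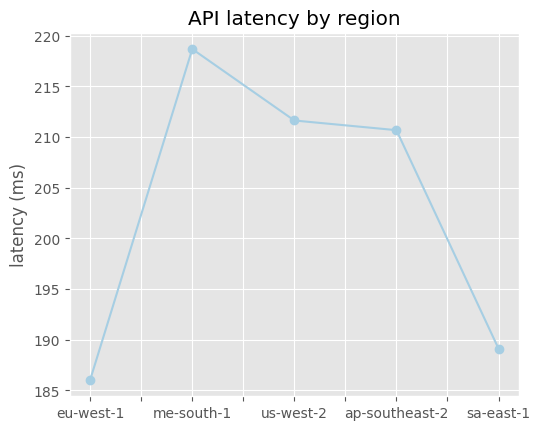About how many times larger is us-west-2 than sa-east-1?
us-west-2 ≈ 210, sa-east-1 ≈ 190; 210/190 ≈ 1.11.

≈ 1.11×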